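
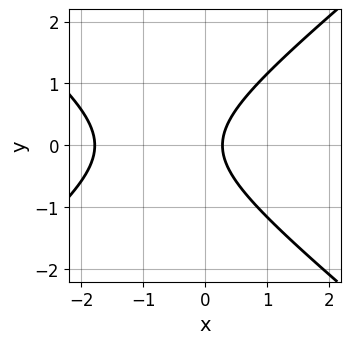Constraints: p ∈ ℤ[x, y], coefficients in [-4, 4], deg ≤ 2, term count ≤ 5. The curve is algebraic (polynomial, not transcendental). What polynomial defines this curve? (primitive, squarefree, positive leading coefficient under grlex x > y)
2*x^2 - 3*y^2 + 3*x - 1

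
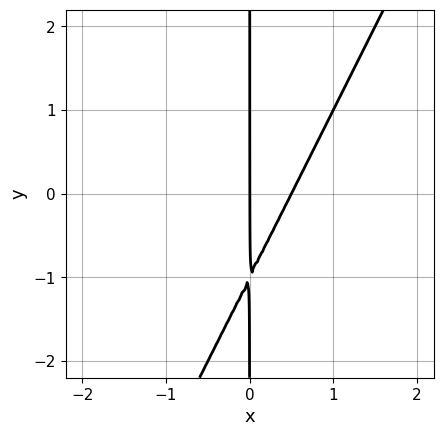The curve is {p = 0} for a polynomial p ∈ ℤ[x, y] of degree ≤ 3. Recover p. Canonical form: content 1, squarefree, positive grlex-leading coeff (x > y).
First, the degree is 2 — no degree-1 curve has this shape.
Next, reading off the gridlines: it meets the x-axis at x = 0 (among the integer gridlines); every point of the y-axis in the box is on the curve.
Finally, assembling these constraints gives the stated polynomial.

2*x^2 - x*y - x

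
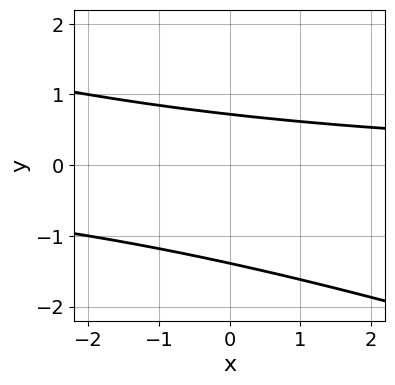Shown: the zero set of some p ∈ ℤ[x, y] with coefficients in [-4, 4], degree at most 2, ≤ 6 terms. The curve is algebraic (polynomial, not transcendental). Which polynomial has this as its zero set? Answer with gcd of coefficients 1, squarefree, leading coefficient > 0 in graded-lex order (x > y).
x*y + 3*y^2 + 2*y - 3

(a) The degree is 2 — a generic line meets the curve in up to 2 points.
(b) From the axis intercepts and sections: the curve avoids every integer x-axis point in the box.
(c) Together with the visible shape, these determine p as stated.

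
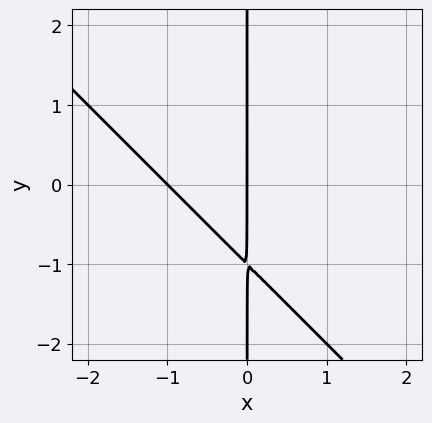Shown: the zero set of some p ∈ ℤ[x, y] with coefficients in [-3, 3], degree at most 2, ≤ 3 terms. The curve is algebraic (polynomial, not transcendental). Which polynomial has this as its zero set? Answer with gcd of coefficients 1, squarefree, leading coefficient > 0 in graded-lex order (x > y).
The degree is 2 — a generic line meets the curve in up to 2 points.
From the visible intercepts: every point of the y-axis in the box is on the curve; the x-axis gridline crossings are at x ∈ {-1, 0}.
Solving for integer coefficients yields p as stated.

x^2 + x*y + x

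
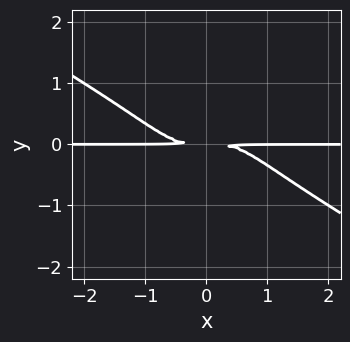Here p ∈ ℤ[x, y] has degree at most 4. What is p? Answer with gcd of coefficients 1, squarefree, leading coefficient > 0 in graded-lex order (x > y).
(a) Degree: the shape is more complex than any degree-3 curve, so deg p = 4.
(b) Checking where it meets the axes: every point of the x-axis in the box is on the curve.
(c) Matching integer coefficients to the picture gives p.

2*x^3*y + 2*x^2*y^2 - 2*x*y^3 + y^4 + 3*y^2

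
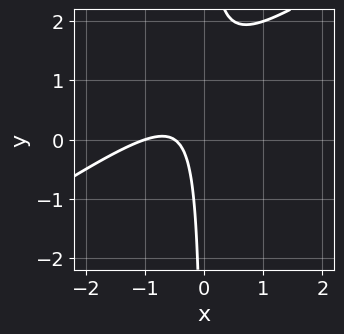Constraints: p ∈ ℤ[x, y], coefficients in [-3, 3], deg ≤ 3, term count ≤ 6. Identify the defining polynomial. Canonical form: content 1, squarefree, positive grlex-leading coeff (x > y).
2*x^2 - 3*x*y + 3*x + 1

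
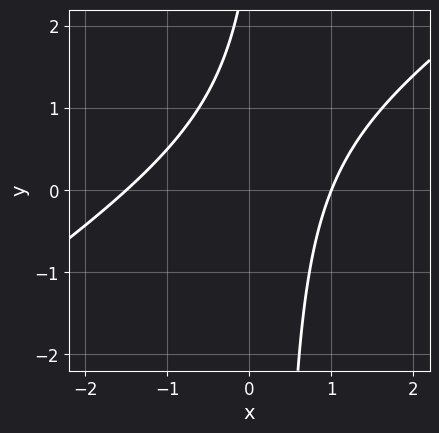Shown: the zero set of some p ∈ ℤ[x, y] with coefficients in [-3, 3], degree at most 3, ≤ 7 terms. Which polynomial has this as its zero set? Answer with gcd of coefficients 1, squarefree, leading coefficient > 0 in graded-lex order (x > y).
2*x^2 - 3*x*y + x + y - 3

Degree: a generic line meets the curve in up to 2 points, so deg p = 2.
Reading off the gridlines: it meets the x-axis at x = 1 (among the integer gridlines); it misses every integer gridline on the y-axis.
The integer polynomial consistent with all of this is the stated p.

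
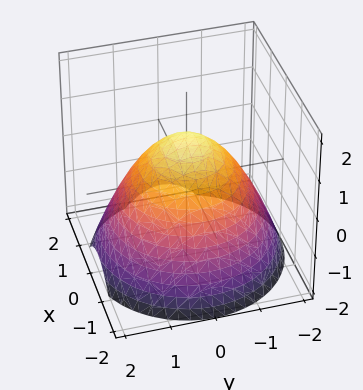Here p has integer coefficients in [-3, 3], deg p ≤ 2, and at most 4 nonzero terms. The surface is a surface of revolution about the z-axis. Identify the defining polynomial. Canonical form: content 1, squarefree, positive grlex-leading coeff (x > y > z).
First, the degree is 2 — a generic line meets the surface in up to 2 points.
Then, symmetries: the z-axis is an axis of rotation, so x and y enter only as x² + y².
Next, observable constraints: it crosses the z-axis at the gridline z = 1; a circular section at z = 0 has radius between 1 and 2.
Finally, putting this together gives p.

2*x^2 + 2*y^2 + 3*z - 3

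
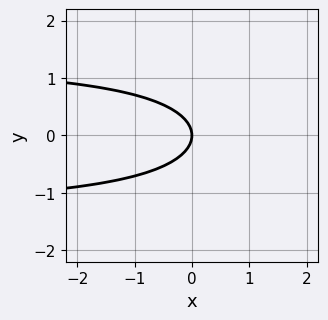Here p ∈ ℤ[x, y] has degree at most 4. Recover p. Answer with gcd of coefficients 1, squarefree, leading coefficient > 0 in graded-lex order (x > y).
x*y^2 - 3*y^2 - 2*x

1. deg p = 3. A generic line meets the curve in up to 3 points.
2. Symmetries: it's symmetric under y → −y, forcing even powers of y.
3. Against the integer gridlines: one y-axis crossing is at y = 0; it crosses the x-axis at the gridline x = 0.
4. These observations pin down the coefficients.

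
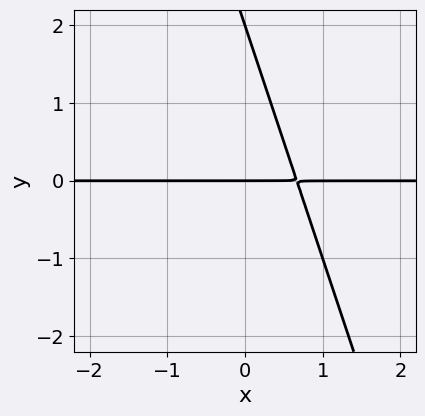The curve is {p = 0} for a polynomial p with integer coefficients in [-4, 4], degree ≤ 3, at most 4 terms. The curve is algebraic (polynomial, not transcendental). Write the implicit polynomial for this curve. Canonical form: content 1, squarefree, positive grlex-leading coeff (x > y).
3*x*y + y^2 - 2*y

First, deg p = 2. No degree-1 curve has this shape.
Next, reading off the gridlines: every point of the x-axis in the box is on the curve; among the integer gridlines, it crosses the y-axis at y ∈ {0, 2}.
Finally, the integer polynomial consistent with all of this is the stated p.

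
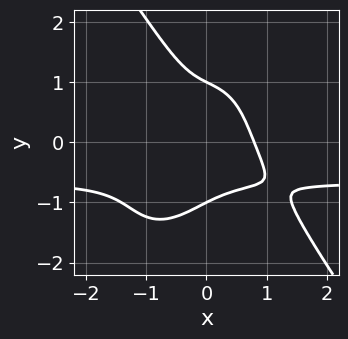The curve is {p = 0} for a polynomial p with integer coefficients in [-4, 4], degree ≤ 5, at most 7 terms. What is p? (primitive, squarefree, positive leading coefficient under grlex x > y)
3*x^3*y + y^4 + 2*x^3 + 2*x*y^2 - 1

1. deg p = 4.
2. Observable constraints: among the integer gridlines, it crosses the y-axis at y ∈ {-1, 1}.
3. Solving for integer coefficients yields p as stated.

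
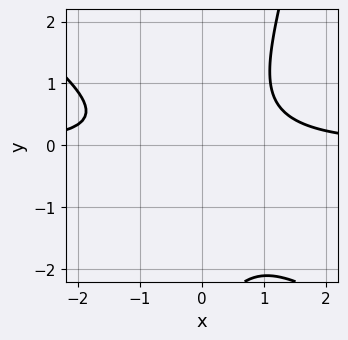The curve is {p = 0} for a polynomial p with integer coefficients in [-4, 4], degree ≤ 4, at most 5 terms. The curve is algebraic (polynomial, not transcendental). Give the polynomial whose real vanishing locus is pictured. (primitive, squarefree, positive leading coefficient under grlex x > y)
3*x^2*y + 3*x*y^2 - y^3 - 3*y^2 - 3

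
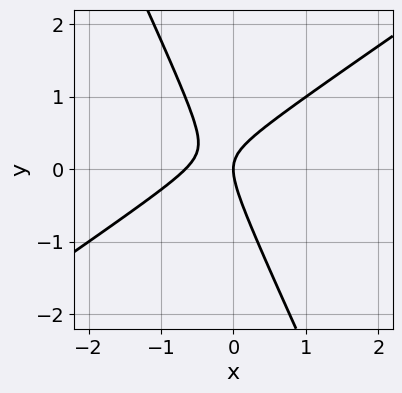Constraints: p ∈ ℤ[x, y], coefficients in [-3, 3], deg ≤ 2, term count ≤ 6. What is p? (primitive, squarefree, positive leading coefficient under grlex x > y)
deg p = 2. A generic line meets the curve in up to 2 points.
From the axis intercepts and sections: one x-axis crossing is at x = 0; it meets the y-axis at y = 0 (among the integer gridlines).
The integer polynomial consistent with all of this is the stated p.

3*x^2 - 3*x*y - 2*y^2 + 2*x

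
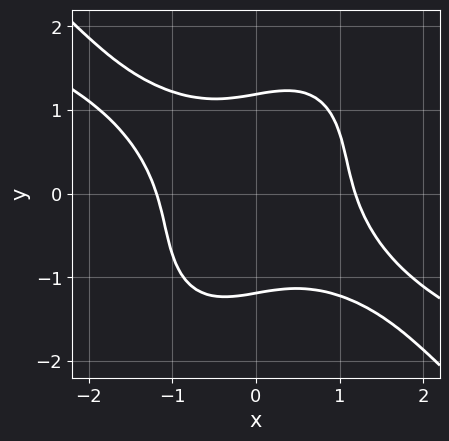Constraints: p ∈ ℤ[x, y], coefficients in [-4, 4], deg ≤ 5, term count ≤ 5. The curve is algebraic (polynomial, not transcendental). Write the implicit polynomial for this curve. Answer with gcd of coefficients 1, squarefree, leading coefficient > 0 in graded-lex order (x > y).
x^4 + 2*x^3*y + y^4 - x*y - 2

First, degree: a generic line meets the curve in up to 4 points, so deg p = 4.
Finally, solving for integer coefficients yields p as stated.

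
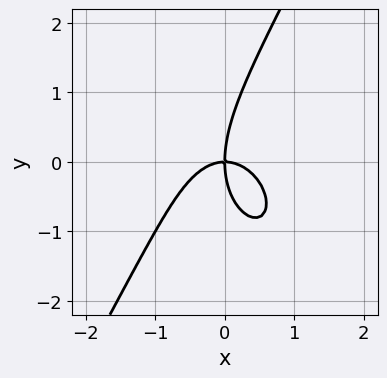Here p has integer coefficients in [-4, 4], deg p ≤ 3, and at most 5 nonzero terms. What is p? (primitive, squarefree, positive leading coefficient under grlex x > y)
3*x^3 + x*y^2 - y^3 + 3*x*y

1. The degree is 3 — no degree-2 curve has this shape.
2. Reading off the gridlines: one y-axis crossing is at y = 0; it crosses the x-axis at the gridline x = 0.
3. Solving for integer coefficients yields p as stated.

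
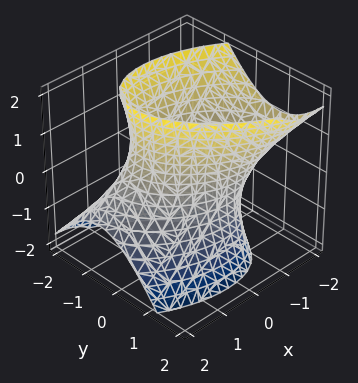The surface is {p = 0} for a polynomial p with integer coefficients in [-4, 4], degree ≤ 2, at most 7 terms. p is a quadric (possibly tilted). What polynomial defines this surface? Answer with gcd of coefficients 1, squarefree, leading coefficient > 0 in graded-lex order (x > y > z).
2*x^2 + 2*x*y + 2*x*z + 3*y^2 - z^2 - 3

(a) The degree is 2 — the shape is more complex than any degree-1 surface.
(b) From the visible intercepts: among the integer gridlines, it crosses the y-axis at y ∈ {-1, 1}; the surface avoids every integer z-axis point in the box.
(c) Assembling these constraints gives the stated polynomial.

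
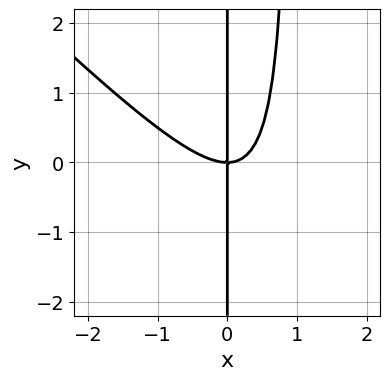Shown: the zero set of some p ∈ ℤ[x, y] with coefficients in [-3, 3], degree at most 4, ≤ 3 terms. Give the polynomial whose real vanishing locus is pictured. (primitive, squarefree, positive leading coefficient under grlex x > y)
x^3 + x^2*y - x*y

(a) deg p = 3. No degree-2 curve has this shape.
(b) Observable constraints: the visible y-axis segment lies entirely on the curve; one x-axis crossing is at x = 0.
(c) Together with the visible shape, these determine p as stated.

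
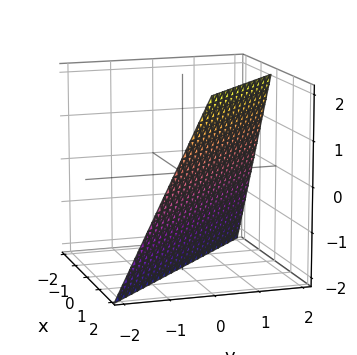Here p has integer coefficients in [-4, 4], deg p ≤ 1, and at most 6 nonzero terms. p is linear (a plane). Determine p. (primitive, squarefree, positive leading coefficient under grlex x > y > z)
2*x + 2*y - z - 2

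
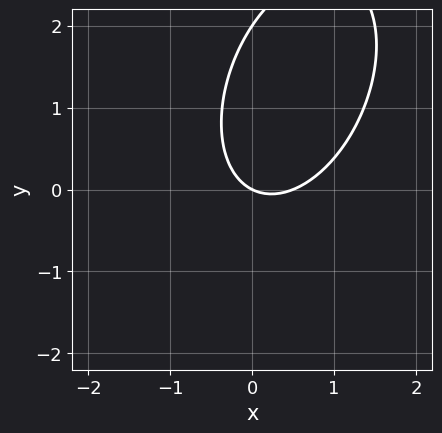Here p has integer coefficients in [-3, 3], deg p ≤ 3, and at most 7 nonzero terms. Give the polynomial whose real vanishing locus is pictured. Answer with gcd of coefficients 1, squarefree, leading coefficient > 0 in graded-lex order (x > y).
First, deg p = 2. No degree-1 curve has this shape.
Then, observable constraints: it meets the x-axis at x = 0 (among the integer gridlines); the y-axis gridline crossings are at y ∈ {0, 2}.
Finally, assembling these constraints gives the stated polynomial.

2*x^2 - x*y + y^2 - x - 2*y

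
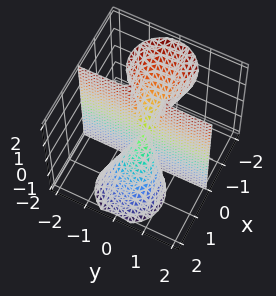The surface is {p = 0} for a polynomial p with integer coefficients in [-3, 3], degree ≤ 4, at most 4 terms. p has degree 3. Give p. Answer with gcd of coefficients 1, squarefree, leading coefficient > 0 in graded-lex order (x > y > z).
x^3 + x^2*z + x*y^2

1. The degree is 3 — no degree-2 surface has this shape.
2. From the visible intercepts: every point of the y-axis in the box is on the surface; every point of the z-axis in the box is on the surface; one x-axis crossing is at x = 0.
3. Putting this together gives p.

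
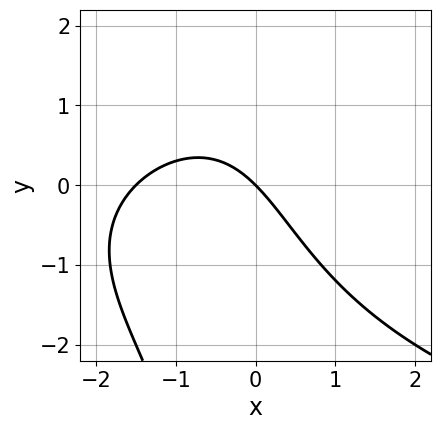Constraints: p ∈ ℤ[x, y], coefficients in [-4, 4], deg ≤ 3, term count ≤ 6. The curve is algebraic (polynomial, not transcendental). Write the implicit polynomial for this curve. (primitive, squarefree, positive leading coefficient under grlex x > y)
(a) The degree is 3 — the shape is more complex than any degree-2 curve.
(b) Reading off the gridlines: it crosses the x-axis at the gridline x = 0; it crosses the y-axis at the gridline y = 0.
(c) Solving for integer coefficients yields p as stated.

x*y^2 - 2*x^2 - 3*x - 3*y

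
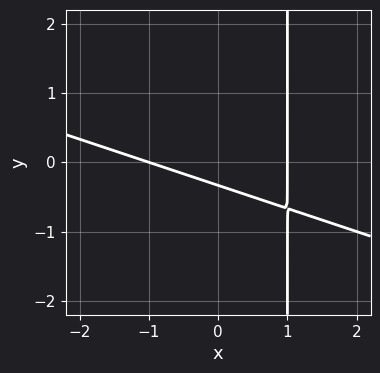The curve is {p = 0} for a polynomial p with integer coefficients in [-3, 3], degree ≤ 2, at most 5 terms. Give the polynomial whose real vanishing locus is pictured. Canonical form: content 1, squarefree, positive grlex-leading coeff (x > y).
(a) Degree: the shape is more complex than any degree-1 curve, so deg p = 2.
(b) From the axis intercepts and sections: among the integer gridlines, it crosses the x-axis at x ∈ {-1, 1}.
(c) Matching integer coefficients to the picture gives p.

x^2 + 3*x*y - 3*y - 1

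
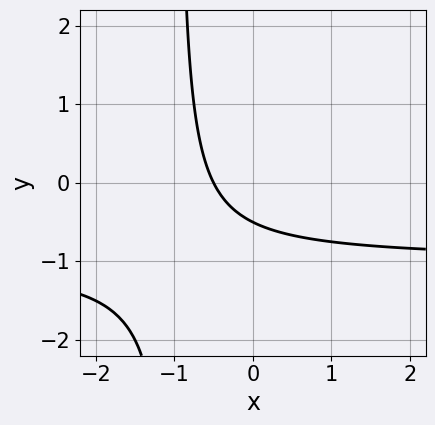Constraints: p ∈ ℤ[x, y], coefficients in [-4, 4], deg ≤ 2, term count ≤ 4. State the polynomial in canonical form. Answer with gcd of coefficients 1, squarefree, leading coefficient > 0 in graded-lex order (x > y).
2*x*y + 2*x + 2*y + 1

First, the degree is 2 — no degree-1 curve has this shape.
Finally, putting this together gives p.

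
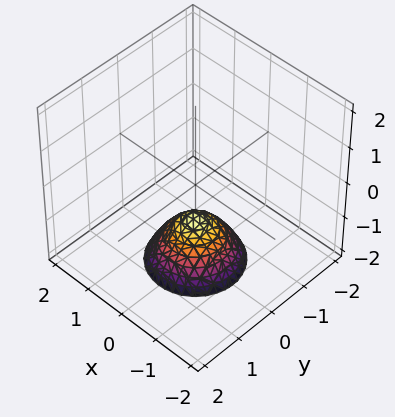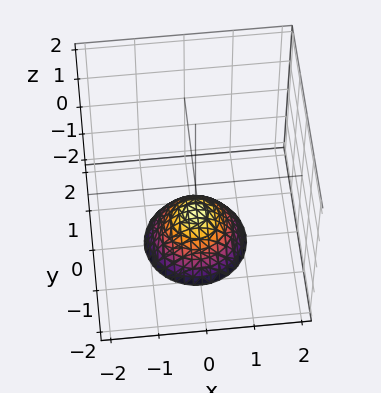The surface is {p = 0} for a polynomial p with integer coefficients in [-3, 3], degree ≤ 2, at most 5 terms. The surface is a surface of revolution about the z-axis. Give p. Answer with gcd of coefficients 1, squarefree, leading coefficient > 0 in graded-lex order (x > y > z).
x^2 + y^2 + z + 1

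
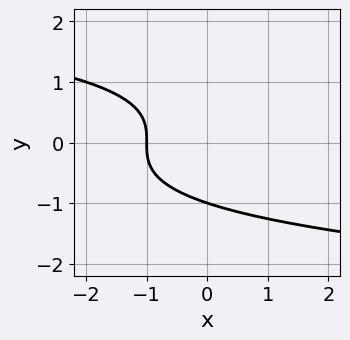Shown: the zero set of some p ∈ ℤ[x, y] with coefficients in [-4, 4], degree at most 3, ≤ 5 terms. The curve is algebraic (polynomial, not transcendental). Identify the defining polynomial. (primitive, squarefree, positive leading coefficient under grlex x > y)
1. Degree: the shape is more complex than any degree-2 curve, so deg p = 3.
2. Observable constraints: it meets the x-axis at x = -1 (among the integer gridlines); it meets the y-axis at y = -1 (among the integer gridlines).
3. Matching integer coefficients to the picture gives p.

y^3 + x + 1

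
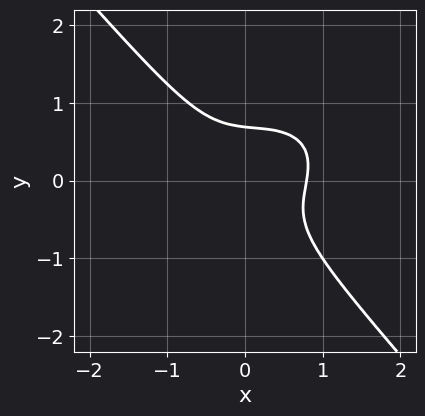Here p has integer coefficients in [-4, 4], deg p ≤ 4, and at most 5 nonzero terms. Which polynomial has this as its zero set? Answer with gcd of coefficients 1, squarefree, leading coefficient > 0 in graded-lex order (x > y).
2*x^3 - x^2*y + x*y^2 + 3*y^3 - 1

(a) Degree: the shape is more complex than any degree-2 curve, so deg p = 3.
(b) Solving for integer coefficients yields p as stated.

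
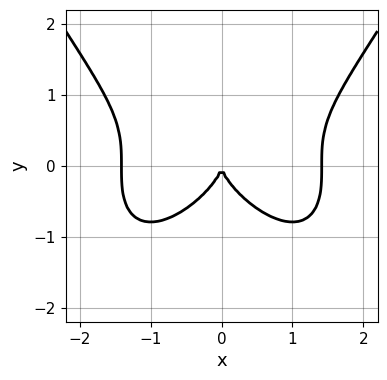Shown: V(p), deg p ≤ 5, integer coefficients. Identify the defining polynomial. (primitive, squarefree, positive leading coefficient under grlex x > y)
The degree is 4 — no degree-3 curve has this shape.
Symmetries: the x ↦ −x reflection is a symmetry, so x appears only in even powers.
From the axis intercepts and sections: it crosses the x-axis at the gridline x = 0; one y-axis crossing is at y = 0.
These observations pin down the coefficients.

x^4 - 2*y^3 - 2*x^2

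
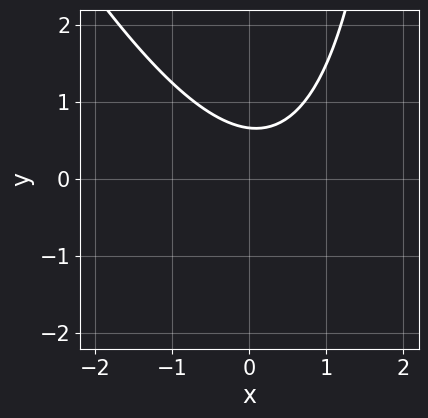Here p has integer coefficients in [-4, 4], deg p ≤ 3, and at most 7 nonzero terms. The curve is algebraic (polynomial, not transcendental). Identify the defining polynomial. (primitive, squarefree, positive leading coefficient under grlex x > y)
1. Degree: no degree-1 curve has this shape, so deg p = 2.
2. Checking where it meets the axes: the curve avoids every integer x-axis point in the box.
3. These observations pin down the coefficients.

2*x^2 + x*y - x - 3*y + 2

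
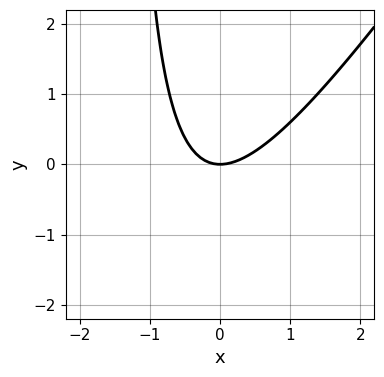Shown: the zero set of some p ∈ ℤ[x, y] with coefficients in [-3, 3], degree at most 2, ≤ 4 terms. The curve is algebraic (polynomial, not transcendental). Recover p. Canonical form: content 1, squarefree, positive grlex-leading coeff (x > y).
3*x^2 - 2*x*y - 3*y

1. Degree: a generic line meets the curve in up to 2 points, so deg p = 2.
2. From the visible intercepts: it crosses the x-axis at the gridline x = 0; one y-axis crossing is at y = 0.
3. Putting this together gives p.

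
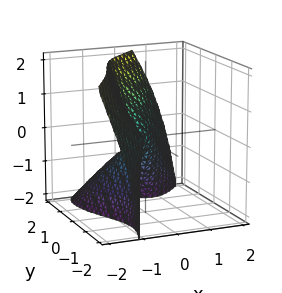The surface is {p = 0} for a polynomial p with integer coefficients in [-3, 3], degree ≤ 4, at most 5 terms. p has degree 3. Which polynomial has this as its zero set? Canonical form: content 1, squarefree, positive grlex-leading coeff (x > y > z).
3*x^3 + 2*x*y*z - y^3 + z^2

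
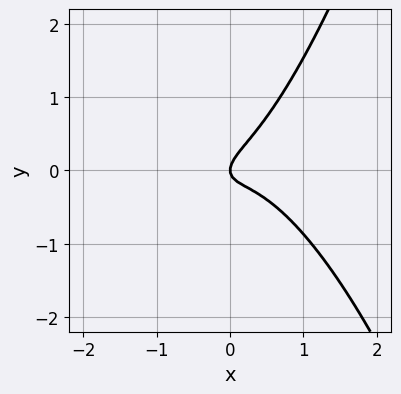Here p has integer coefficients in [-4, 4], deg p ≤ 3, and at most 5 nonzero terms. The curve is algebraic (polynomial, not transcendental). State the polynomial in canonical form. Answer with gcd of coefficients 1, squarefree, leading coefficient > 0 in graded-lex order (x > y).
deg p = 3.
Against the integer gridlines: it crosses the y-axis at the gridline y = 0; one x-axis crossing is at x = 0.
Matching integer coefficients to the picture gives p.

3*x^3 + 2*x*y - 3*y^2 + x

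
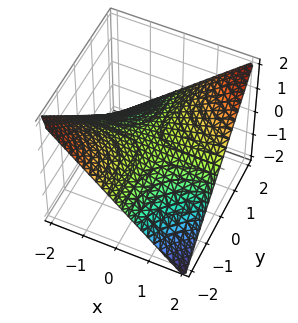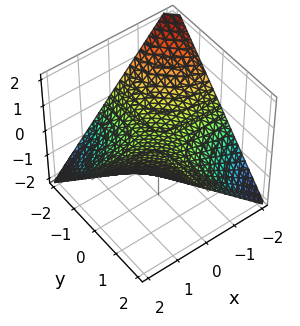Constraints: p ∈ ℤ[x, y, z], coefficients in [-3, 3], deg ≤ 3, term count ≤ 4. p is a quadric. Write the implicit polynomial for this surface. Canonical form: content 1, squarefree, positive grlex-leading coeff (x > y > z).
deg p = 2.
Reading off the gridlines: it crosses the z-axis at the gridline z = 0; the visible x-axis segment lies entirely on the surface; the visible y-axis segment lies entirely on the surface.
These observations pin down the coefficients.

x*y - 2*z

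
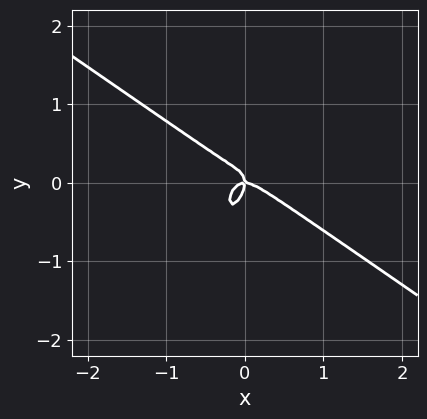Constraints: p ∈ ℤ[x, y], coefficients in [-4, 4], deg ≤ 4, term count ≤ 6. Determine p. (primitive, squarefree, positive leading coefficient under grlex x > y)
3*x^3 + 2*x^2*y - 2*x*y^2 + 2*y^3 + x*y

1. deg p = 3.
2. From the visible intercepts: one x-axis crossing is at x = 0; it meets the y-axis at y = 0 (among the integer gridlines).
3. Matching integer coefficients to the picture gives p.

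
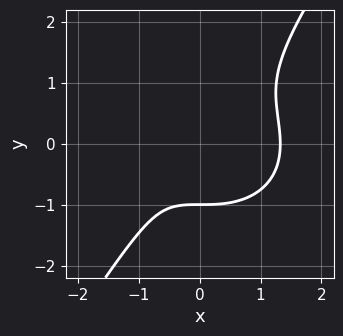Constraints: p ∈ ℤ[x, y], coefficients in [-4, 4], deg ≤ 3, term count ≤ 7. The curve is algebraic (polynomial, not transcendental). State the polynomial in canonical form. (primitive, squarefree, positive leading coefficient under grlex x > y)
First, deg p = 3. No degree-2 curve has this shape.
Then, reading off the gridlines: it crosses the y-axis at the gridline y = -1.
Finally, assembling these constraints gives the stated polynomial.

x^3 + x*y^2 - y^3 - x - 1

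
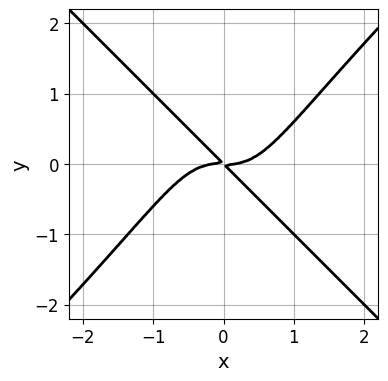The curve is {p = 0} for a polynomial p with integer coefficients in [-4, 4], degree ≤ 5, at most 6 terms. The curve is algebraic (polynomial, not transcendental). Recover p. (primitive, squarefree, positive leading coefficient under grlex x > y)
First, deg p = 4. The shape is more complex than any degree-3 curve.
Then, reading off the gridlines: it crosses the y-axis at the gridline y = 0; it crosses the x-axis at the gridline x = 0.
Finally, these observations pin down the coefficients.

3*x^4 - 3*x^2*y^2 - 2*x*y - 2*y^2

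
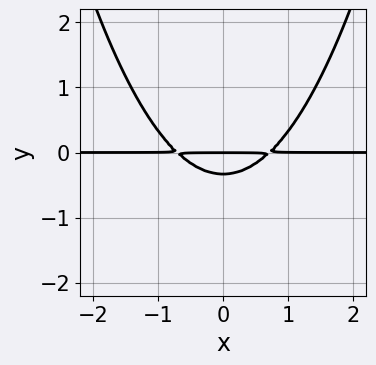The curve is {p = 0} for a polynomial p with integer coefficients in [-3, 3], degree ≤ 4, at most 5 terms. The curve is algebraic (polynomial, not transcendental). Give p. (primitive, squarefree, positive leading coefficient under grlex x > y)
Degree: no degree-2 curve has this shape, so deg p = 3.
Symmetries: mirror symmetry x ↦ −x ⇒ only even powers of x.
Observable constraints: it crosses the y-axis at the gridline y = 0; the visible x-axis segment lies entirely on the curve.
The integer polynomial consistent with all of this is the stated p.

2*x^2*y - 3*y^2 - y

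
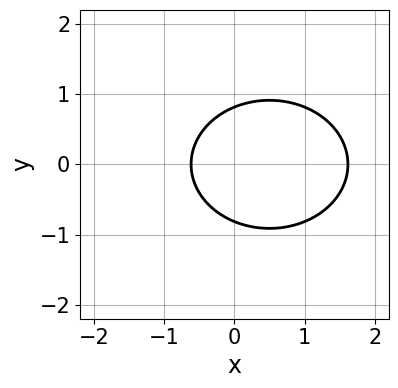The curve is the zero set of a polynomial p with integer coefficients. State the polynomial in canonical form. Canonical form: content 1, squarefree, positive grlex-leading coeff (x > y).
2*x^2 + 3*y^2 - 2*x - 2

deg p = 2.
Symmetries: it's symmetric under y → −y, forcing even powers of y.
Assembling these constraints gives the stated polynomial.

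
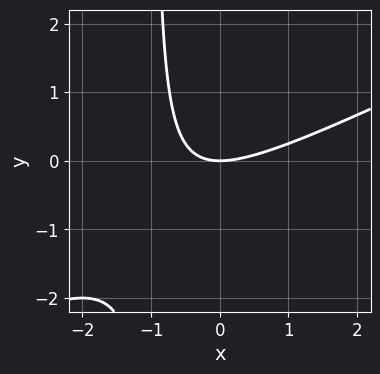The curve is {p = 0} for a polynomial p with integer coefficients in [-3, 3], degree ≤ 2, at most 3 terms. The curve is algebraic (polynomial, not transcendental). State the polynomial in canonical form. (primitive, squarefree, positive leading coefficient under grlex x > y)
First, deg p = 2.
Next, from the visible intercepts: one x-axis crossing is at x = 0; it meets the y-axis at y = 0 (among the integer gridlines).
Finally, solving for integer coefficients yields p as stated.

x^2 - 2*x*y - 2*y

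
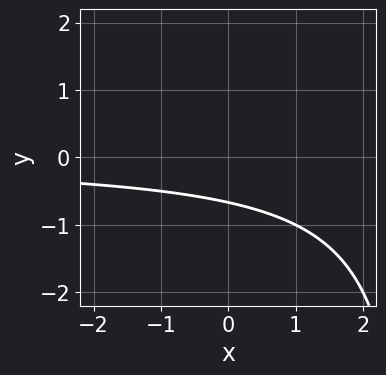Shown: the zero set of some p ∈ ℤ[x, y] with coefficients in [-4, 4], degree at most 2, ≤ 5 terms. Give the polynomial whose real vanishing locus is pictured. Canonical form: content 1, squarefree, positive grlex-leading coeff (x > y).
First, degree: a generic line meets the curve in up to 2 points, so deg p = 2.
Then, reading off the gridlines: it misses every integer gridline on the x-axis.
Finally, putting this together gives p.

x*y - 3*y - 2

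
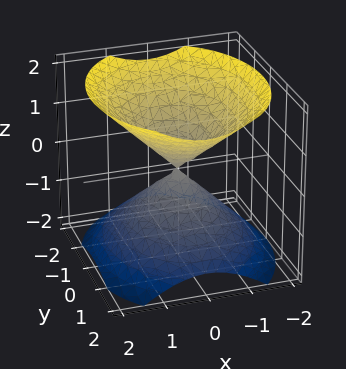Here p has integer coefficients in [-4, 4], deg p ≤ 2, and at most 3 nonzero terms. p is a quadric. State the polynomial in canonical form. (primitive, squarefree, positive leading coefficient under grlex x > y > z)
3*x^2 + 2*y^2 - 3*z^2

(a) I count 2 distinct pieces. They look like related sheets of one shape, so recover p as a whole.
(b) deg p = 2. Two nappes meeting at a single point; a quadric.
(c) Symmetries: it's symmetric under x → −x, forcing even powers of x; the z ↦ −z reflection is a symmetry, so z appears only in even powers; the y ↦ −y reflection is a symmetry, so y appears only in even powers.
(d) Reading off the gridlines: it meets the y-axis at y = 0 (among the integer gridlines); it meets the x-axis at x = 0 (among the integer gridlines); one z-axis crossing is at z = 0.
(e) Assembling these constraints gives the stated polynomial.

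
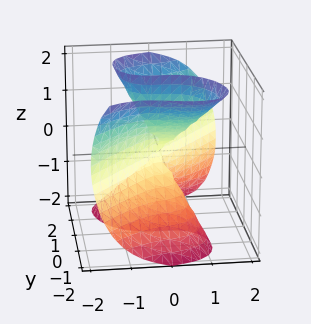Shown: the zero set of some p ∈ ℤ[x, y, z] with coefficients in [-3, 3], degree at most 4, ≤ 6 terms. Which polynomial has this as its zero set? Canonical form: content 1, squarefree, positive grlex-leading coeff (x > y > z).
(a) Degree: a generic line meets the surface in up to 3 points, so deg p = 3.
(b) Reading off the gridlines: one x-axis crossing is at x = 0; every point of the z-axis in the box is on the surface; it crosses the y-axis at the gridline y = 0.
(c) Matching integer coefficients to the picture gives p.

3*x^3 + x*y*z - 2*y^3 + 2*y*z^2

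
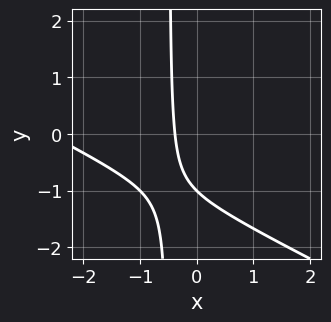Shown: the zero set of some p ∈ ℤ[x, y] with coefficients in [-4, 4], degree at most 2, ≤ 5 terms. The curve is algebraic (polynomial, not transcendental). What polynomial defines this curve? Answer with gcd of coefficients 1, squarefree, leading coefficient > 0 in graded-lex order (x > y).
x^2 + 2*x*y + 3*x + y + 1

First, degree: no degree-1 curve has this shape, so deg p = 2.
Next, against the integer gridlines: it meets the y-axis at y = -1 (among the integer gridlines).
Finally, these observations pin down the coefficients.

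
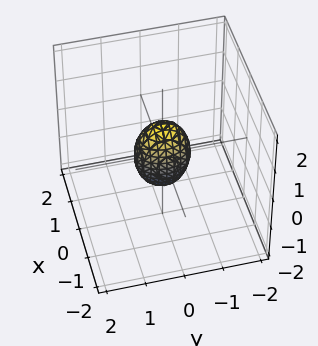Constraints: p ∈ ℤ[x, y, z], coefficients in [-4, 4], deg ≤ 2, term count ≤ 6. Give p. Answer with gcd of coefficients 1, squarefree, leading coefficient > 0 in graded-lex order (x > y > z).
(a) deg p = 2. A closed, bounded, convex surface; a quadric.
(b) Symmetries: the z ↦ −z reflection is a symmetry, so z appears only in even powers; the x ↦ −x reflection is a symmetry, so x appears only in even powers; the y ↦ −y reflection is a symmetry, so y appears only in even powers.
(c) From the axis intercepts and sections: among the integer gridlines, it crosses the z-axis at z ∈ {-1, 1}.
(d) These observations pin down the coefficients.

3*x^2 + 2*y^2 + z^2 - 1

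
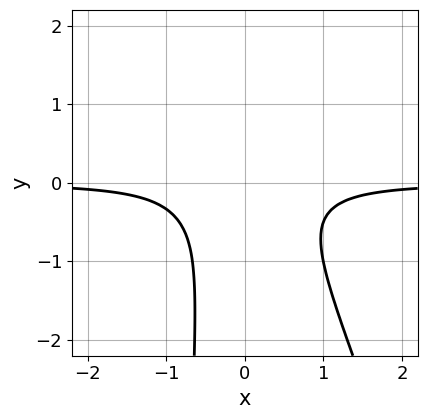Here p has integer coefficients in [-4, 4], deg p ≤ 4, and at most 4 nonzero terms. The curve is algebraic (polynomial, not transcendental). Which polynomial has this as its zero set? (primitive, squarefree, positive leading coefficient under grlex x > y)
3*x^2*y + x*y^2 + y^2 + 1

Degree: a generic line meets the curve in up to 3 points, so deg p = 3.
Observable constraints: it misses every integer gridline on the y-axis; the curve avoids every integer x-axis point in the box.
Putting this together gives p.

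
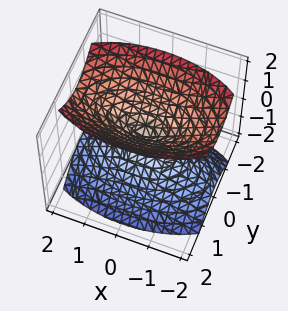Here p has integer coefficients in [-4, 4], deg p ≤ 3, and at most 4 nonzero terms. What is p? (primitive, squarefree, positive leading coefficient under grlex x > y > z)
1. I count 2 distinct pieces.
2. Degree: two nappes meeting at a single point; a quadric, so deg p = 2.
3. Symmetries: mirror symmetry y ↦ −y ⇒ only even powers of y; it's symmetric under x → −x, forcing even powers of x; the z ↦ −z reflection is a symmetry, so z appears only in even powers.
4. From the visible intercepts: one z-axis crossing is at z = 0; it crosses the x-axis at the gridline x = 0; it meets the y-axis at y = 0 (among the integer gridlines).
5. The integer polynomial consistent with all of this is the stated p.

x^2 + 3*y^2 - 2*z^2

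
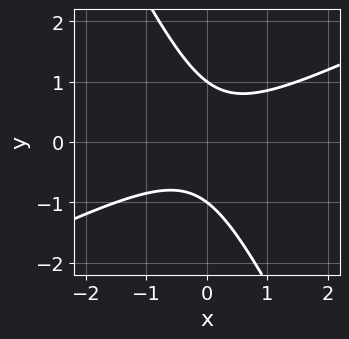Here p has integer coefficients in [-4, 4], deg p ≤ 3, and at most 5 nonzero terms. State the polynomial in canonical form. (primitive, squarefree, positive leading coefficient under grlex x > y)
2*x^2 - 3*x*y - 2*y^2 + 2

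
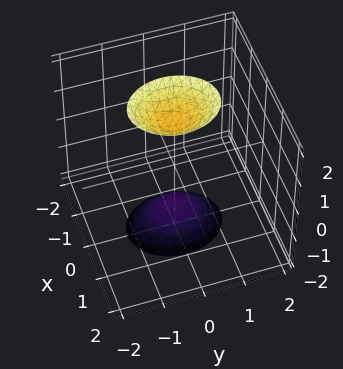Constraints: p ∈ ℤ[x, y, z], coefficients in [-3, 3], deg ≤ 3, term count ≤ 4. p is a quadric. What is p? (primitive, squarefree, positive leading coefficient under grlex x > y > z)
3*x^2 + 2*y^2 - z^2 + 2

First, the picture has 2 separate pieces. They look like related sheets of one shape, so recover p as a whole.
Then, degree: two sheets facing apart; a quadric, so deg p = 2.
Then, symmetries: the z ↦ −z reflection is a symmetry, so z appears only in even powers; mirror symmetry y ↦ −y ⇒ only even powers of y; mirror symmetry x ↦ −x ⇒ only even powers of x.
Next, reading off the gridlines: it misses every integer gridline on the y-axis; the surface avoids every integer x-axis point in the box.
Finally, solving for integer coefficients yields p as stated.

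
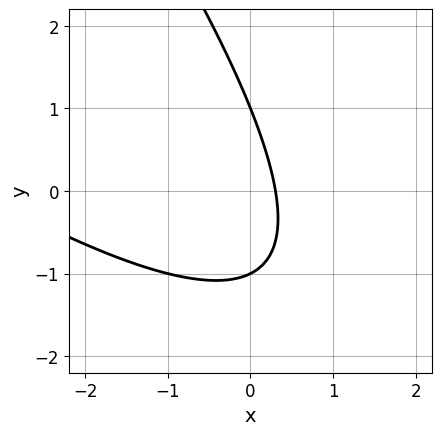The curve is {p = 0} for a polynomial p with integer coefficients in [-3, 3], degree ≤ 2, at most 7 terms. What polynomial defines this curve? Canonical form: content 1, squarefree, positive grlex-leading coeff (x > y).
x^2 + 2*x*y + y^2 + 3*x - 1

1. The degree is 2 — no degree-1 curve has this shape.
2. From the visible intercepts: among the integer gridlines, it crosses the y-axis at y ∈ {-1, 1}.
3. Putting this together gives p.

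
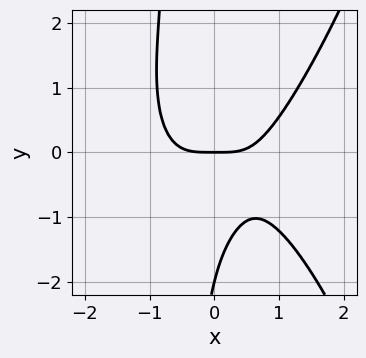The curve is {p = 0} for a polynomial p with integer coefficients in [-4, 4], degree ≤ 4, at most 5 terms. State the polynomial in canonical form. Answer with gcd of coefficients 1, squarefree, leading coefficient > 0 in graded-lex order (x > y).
2*x^4 - 2*x*y^2 - y^2 - 2*y

Degree: the shape is more complex than any degree-3 curve, so deg p = 4.
Against the integer gridlines: one x-axis crossing is at x = 0; among the integer gridlines, it crosses the y-axis at y ∈ {-2, 0}.
Solving for integer coefficients yields p as stated.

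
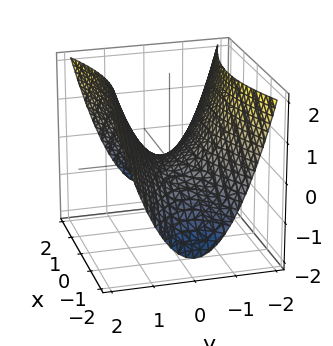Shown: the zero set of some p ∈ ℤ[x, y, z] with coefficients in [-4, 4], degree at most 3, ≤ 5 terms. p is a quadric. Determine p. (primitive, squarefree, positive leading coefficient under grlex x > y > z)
(a) The degree is 2 — a hyperbolic paraboloid; a quadric.
(b) Symmetries: mirror symmetry x ↦ −x ⇒ only even powers of x; mirror symmetry y ↦ −y ⇒ only even powers of y.
(c) Checking where it meets the axes: it crosses the x-axis at the gridline x = 0; it crosses the y-axis at the gridline y = 0; one z-axis crossing is at z = 0.
(d) Putting this together gives p.

x^2 - 3*y^2 + 3*z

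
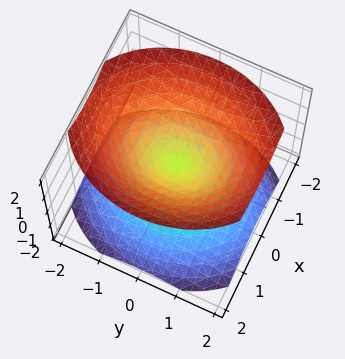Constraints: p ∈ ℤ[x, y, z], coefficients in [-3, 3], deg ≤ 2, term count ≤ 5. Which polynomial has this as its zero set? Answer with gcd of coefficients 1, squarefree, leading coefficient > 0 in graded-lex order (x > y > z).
First, I count 2 distinct pieces. They look like related sheets of one shape, so recover p as a whole.
Next, the degree is 2 — two nappes meeting at a single point; a quadric.
Next, symmetries: it's symmetric under z → −z, forcing even powers of z; it's symmetric under x → −x, forcing even powers of x; it's symmetric under y → −y, forcing even powers of y.
Then, from the axis intercepts and sections: it crosses the z-axis at the gridline z = 0; it meets the y-axis at y = 0 (among the integer gridlines).
Finally, the integer polynomial consistent with all of this is the stated p.

3*x^2 + 2*y^2 - 3*z^2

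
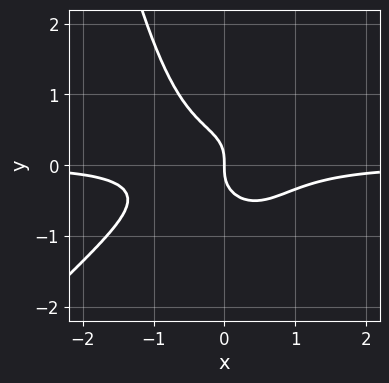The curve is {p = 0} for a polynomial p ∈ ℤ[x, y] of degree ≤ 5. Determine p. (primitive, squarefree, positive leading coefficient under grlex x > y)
2*x^3*y - 2*x^2*y^2 + 2*y^3 + x

The degree is 4 — a generic line meets the curve in up to 4 points.
Observable constraints: it meets the y-axis at y = 0 (among the integer gridlines); it crosses the x-axis at the gridline x = 0.
These observations pin down the coefficients.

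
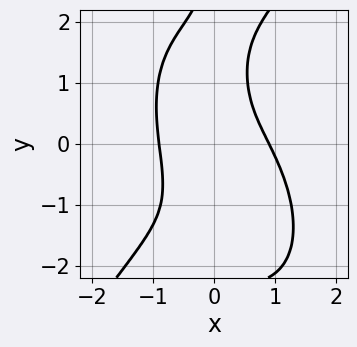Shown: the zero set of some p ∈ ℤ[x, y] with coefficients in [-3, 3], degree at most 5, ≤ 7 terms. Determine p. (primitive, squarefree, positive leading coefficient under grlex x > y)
(a) The degree is 4 — no degree-3 curve has this shape.
(b) Reading off the gridlines: it misses every integer gridline on the y-axis.
(c) Assembling these constraints gives the stated polynomial.

3*x^4 - x*y^3 + 2*x^2*y + 3*x*y - 2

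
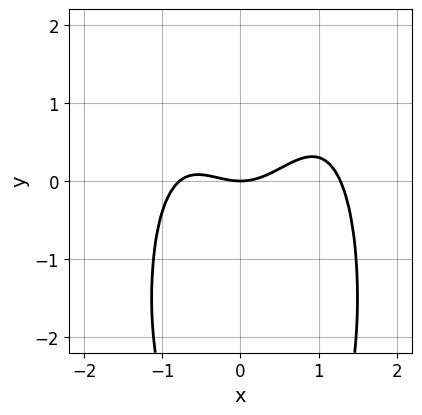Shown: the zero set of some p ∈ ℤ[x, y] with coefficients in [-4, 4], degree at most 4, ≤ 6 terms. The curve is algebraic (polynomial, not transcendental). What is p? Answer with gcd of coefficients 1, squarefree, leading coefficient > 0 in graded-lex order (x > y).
2*x^4 - x^3 - 2*x^2 + y^2 + 3*y

1. deg p = 4.
2. Against the integer gridlines: it meets the y-axis at y = 0 (among the integer gridlines); it crosses the x-axis at the gridline x = 0.
3. Assembling these constraints gives the stated polynomial.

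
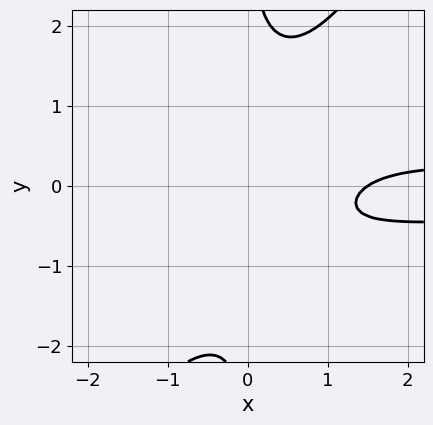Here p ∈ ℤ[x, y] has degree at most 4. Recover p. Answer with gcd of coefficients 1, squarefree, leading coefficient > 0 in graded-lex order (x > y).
3*x^2*y^2 - 2*x*y^3 + 2*x*y - 2*x + 3

1. The degree is 4 — the shape is more complex than any degree-3 curve.
2. From the axis intercepts and sections: it misses every integer gridline on the y-axis.
3. These observations pin down the coefficients.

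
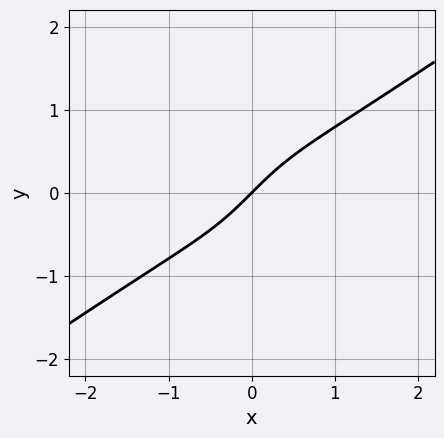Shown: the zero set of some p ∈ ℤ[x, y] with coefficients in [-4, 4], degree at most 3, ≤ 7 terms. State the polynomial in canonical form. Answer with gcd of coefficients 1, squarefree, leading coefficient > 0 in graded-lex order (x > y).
3*x^3 - 3*x^2*y - 2*x*y^2 + 3*x - 3*y

(a) deg p = 3. The shape is more complex than any degree-2 curve.
(b) Reading off the gridlines: it meets the x-axis at x = 0 (among the integer gridlines); it crosses the y-axis at the gridline y = 0.
(c) Putting this together gives p.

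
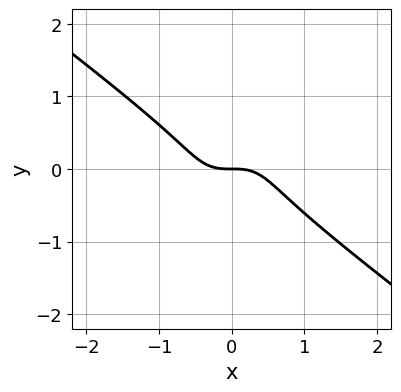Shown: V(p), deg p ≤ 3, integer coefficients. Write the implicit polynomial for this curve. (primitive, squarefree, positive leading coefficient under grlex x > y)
(a) deg p = 3. No degree-2 curve has this shape.
(b) Reading off the gridlines: it meets the y-axis at y = 0 (among the integer gridlines); it crosses the x-axis at the gridline x = 0.
(c) Matching integer coefficients to the picture gives p.

3*x^3 - 3*x*y^2 + 3*y^3 + 2*y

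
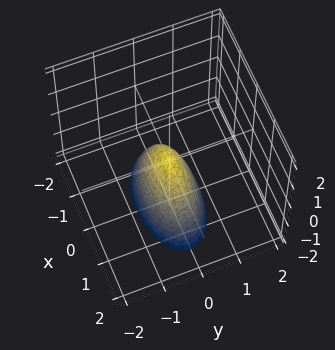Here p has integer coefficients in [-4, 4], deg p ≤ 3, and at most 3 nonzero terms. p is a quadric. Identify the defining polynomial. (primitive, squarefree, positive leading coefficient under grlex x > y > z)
First, the degree is 2 — a paraboloid; a quadric.
Next, symmetries: mirror symmetry x ↦ −x ⇒ only even powers of x; it's symmetric under y → −y, forcing even powers of y.
Then, reading off the gridlines: it crosses the y-axis at the gridline y = 0; it meets the z-axis at z = 0 (among the integer gridlines); it crosses the x-axis at the gridline x = 0.
Finally, together with the visible shape, these determine p as stated.

x^2 + 3*y^2 + z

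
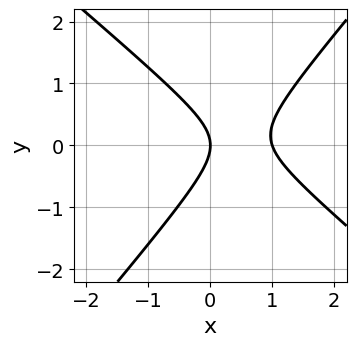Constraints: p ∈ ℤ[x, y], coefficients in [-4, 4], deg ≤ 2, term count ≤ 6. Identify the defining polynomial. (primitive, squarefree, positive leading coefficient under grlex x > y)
3*x^2 + x*y - 3*y^2 - 3*x

First, degree: the shape is more complex than any degree-1 curve, so deg p = 2.
Then, from the visible intercepts: it meets the y-axis at y = 0 (among the integer gridlines); among the integer gridlines, it crosses the x-axis at x ∈ {0, 1}.
Finally, putting this together gives p.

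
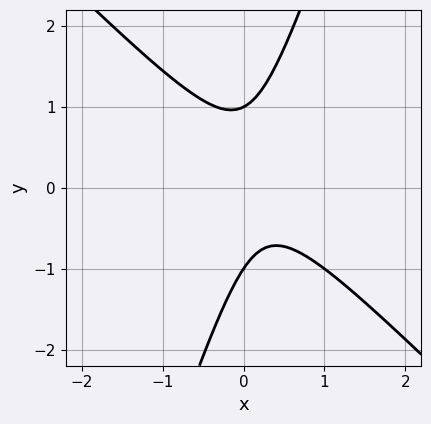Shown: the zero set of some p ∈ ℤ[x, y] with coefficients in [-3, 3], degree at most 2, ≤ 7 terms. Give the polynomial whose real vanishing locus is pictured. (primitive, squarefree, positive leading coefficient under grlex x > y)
3*x^2 + 2*x*y - y^2 - x + 1

First, the degree is 2 — the shape is more complex than any degree-1 curve.
Then, checking where it meets the axes: the curve avoids every integer x-axis point in the box; the y-axis gridline crossings are at y ∈ {-1, 1}.
Finally, the integer polynomial consistent with all of this is the stated p.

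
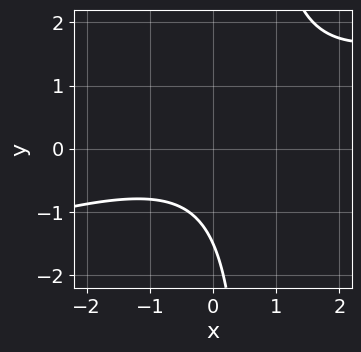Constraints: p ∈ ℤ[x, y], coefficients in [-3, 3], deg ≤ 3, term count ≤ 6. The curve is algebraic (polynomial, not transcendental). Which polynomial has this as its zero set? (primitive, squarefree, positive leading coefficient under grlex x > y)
x^2 - 3*x*y + 2*y + 3

Degree: a generic line meets the curve in up to 2 points, so deg p = 2.
From the visible intercepts: no x-intercept at any integer in the box.
Putting this together gives p.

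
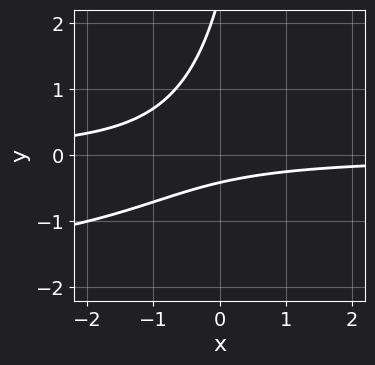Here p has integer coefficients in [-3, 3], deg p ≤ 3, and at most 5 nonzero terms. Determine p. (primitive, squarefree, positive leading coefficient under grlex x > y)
x*y^2 + 2*x*y - y^2 + 2*y + 1

(a) The degree is 3 — no degree-2 curve has this shape.
(b) From the visible intercepts: no x-intercept at any integer in the box.
(c) The integer polynomial consistent with all of this is the stated p.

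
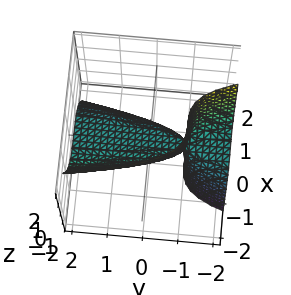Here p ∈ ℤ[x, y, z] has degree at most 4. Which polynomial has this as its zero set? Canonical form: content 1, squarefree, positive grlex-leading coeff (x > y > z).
3*x^3 + 2*y*z + 2*z

Degree: the shape is more complex than any degree-2 surface, so deg p = 3.
From the axis intercepts and sections: it crosses the z-axis at the gridline z = 0; every point of the y-axis in the box is on the surface; one x-axis crossing is at x = 0.
The integer polynomial consistent with all of this is the stated p.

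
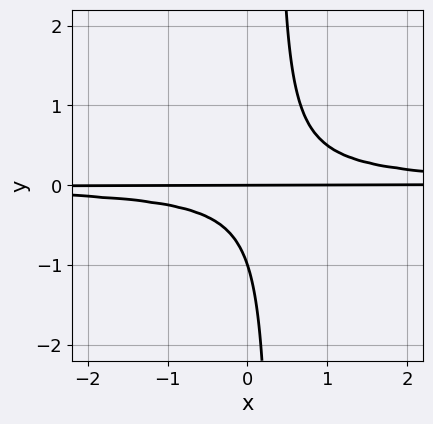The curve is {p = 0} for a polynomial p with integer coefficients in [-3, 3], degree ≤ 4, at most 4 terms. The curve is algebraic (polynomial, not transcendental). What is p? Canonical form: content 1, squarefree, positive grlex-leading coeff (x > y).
First, the degree is 3 — a generic line meets the curve in up to 3 points.
Then, from the visible intercepts: the visible x-axis segment lies entirely on the curve; the y-axis gridline crossings are at y ∈ {-1, 0}.
Finally, matching integer coefficients to the picture gives p.

3*x*y^2 - y^2 - y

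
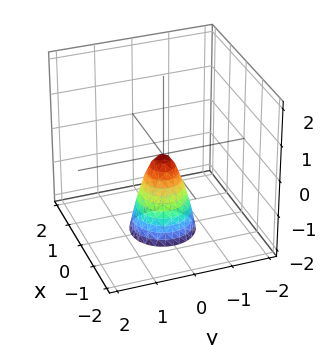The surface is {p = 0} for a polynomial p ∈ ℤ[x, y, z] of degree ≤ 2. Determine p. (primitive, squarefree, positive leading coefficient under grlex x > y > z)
1. Degree: a single bowl opening along one axis; a quadric, so deg p = 2.
2. By symmetry, the surface is invariant under rotation about z: p = q(x² + y², z).
3. From the visible intercepts: it crosses the x-axis at the gridline x = 0; it crosses the z-axis at the gridline z = 0; a circular section at z = -1 has radius between 0 and 1.
4. Solving for integer coefficients yields p as stated.

3*x^2 + 3*y^2 + z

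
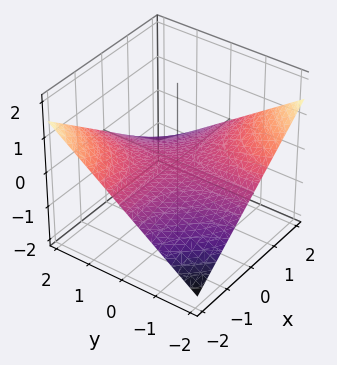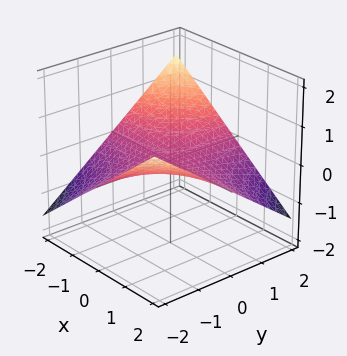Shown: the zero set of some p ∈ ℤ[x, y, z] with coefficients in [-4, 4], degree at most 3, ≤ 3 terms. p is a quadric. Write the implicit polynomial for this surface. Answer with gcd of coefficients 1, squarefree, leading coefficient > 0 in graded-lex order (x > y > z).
1. deg p = 2. A hyperbolic paraboloid; a quadric.
2. Checking where it meets the axes: the visible y-axis segment lies entirely on the surface; one z-axis crossing is at z = 0; the visible x-axis segment lies entirely on the surface.
3. The integer polynomial consistent with all of this is the stated p.

x*y + 3*z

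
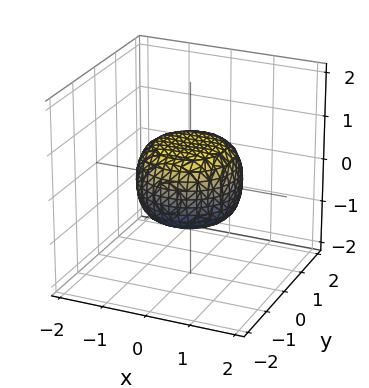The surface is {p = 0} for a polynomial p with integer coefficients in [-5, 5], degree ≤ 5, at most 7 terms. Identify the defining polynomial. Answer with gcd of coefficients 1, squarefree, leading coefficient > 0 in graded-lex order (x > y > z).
2*x^4 + 4*x^2*y^2 + 2*y^4 - x^2 - y^2 + 3*z^2 - 2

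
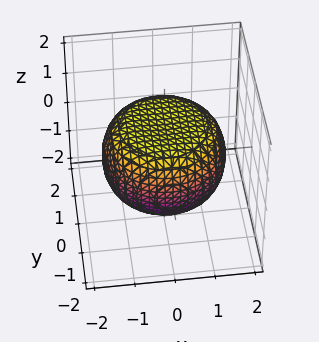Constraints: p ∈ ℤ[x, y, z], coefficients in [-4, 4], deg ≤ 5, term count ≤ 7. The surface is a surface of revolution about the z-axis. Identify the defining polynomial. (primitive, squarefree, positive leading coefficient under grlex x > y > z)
x^4 + 2*x^2*y^2 + y^4 - x^2 - y^2 + 3*z^2 - 3

First, the degree is 4 — a generic line meets the surface in up to 4 points.
Next, symmetries: rotational symmetry about the z-axis ⇒ p depends on x, y only through x² + y².
Next, against the integer gridlines: a circular section at z = -1 has radius exactly 1; the z-axis gridline crossings are at z ∈ {-1, 1}.
Finally, assembling these constraints gives the stated polynomial.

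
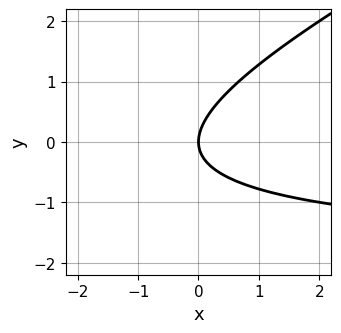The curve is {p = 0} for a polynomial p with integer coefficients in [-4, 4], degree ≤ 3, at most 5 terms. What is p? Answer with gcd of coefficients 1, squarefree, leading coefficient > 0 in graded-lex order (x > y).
x*y - 2*y^2 + 2*x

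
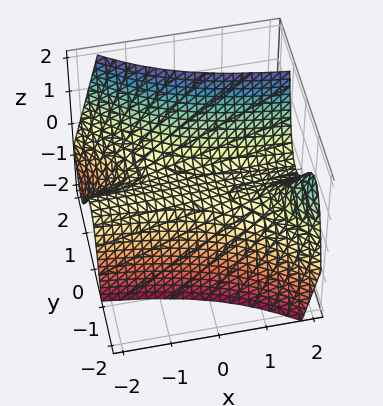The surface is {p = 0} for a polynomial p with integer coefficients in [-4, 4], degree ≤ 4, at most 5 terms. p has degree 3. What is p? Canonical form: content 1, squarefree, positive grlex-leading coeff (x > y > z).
x*y^2 + y^3 - z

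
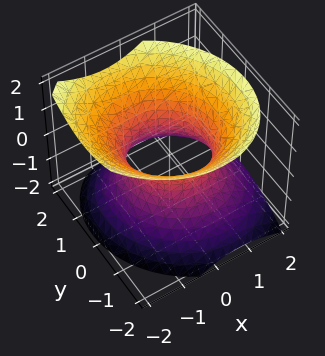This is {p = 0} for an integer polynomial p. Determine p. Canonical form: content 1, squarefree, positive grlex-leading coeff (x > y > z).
3*x^2 + x*y + x*z + 3*y^2 - 3*z^2 - 3

Degree: a generic line meets the surface in up to 2 points, so deg p = 2.
Reading off the gridlines: it misses every integer gridline on the z-axis; among the integer gridlines, it crosses the y-axis at y ∈ {-1, 1}; the x-axis gridline crossings are at x ∈ {-1, 1}.
Assembling these constraints gives the stated polynomial.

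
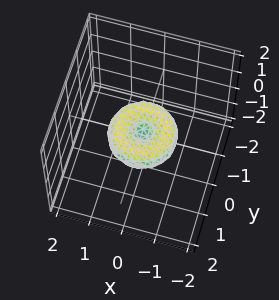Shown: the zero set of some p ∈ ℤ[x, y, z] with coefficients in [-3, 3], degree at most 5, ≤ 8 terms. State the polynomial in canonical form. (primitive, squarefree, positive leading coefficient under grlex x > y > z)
First, deg p = 4. No degree-3 surface has this shape.
Then, symmetry: the z-axis is an axis of rotation, so x and y enter only as x² + y².
Next, checking where it meets the axes: a circular section at z = 0 has radius exactly 1; among the integer gridlines, it crosses the x-axis at x ∈ {-1, 0, 1}; it meets the z-axis at z = 0 (among the integer gridlines); among the integer gridlines, it crosses the y-axis at y ∈ {-1, 0, 1}.
Finally, matching integer coefficients to the picture gives p.

x^4 + 2*x^2*y^2 + y^4 - x^2 - y^2 + 2*z^2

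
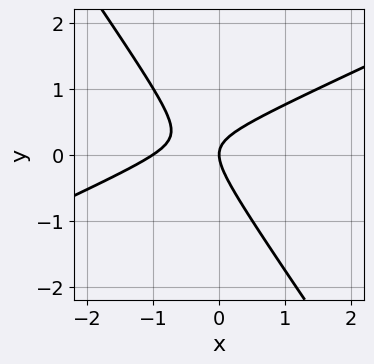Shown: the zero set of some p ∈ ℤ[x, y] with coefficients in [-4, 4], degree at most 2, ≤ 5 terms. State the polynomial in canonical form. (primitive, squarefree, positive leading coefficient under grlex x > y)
2*x^2 - 3*x*y - 3*y^2 + 2*x

First, degree: no degree-1 curve has this shape, so deg p = 2.
Next, from the visible intercepts: among the integer gridlines, it crosses the x-axis at x ∈ {-1, 0}; one y-axis crossing is at y = 0.
Finally, solving for integer coefficients yields p as stated.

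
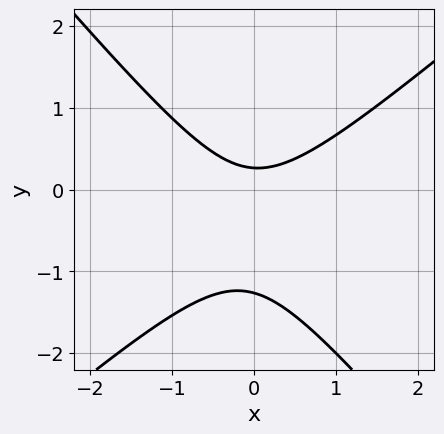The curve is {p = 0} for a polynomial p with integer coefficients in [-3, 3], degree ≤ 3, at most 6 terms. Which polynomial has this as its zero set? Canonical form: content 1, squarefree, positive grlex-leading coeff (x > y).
3*x^2 - x*y - 3*y^2 - 3*y + 1

1. Degree: a generic line meets the curve in up to 2 points, so deg p = 2.
2. Observable constraints: it misses every integer gridline on the x-axis.
3. Together with the visible shape, these determine p as stated.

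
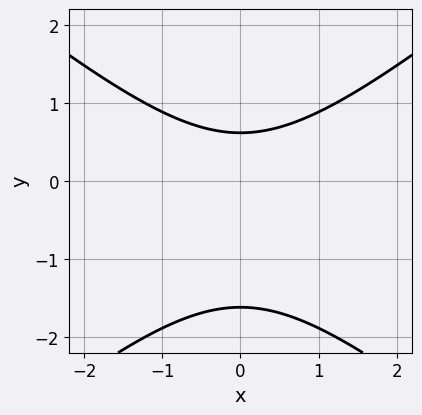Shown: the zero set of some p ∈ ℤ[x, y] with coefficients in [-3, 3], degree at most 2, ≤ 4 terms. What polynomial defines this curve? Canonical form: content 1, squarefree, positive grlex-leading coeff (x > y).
2*x^2 - 3*y^2 - 3*y + 3

(a) Degree: a generic line meets the curve in up to 2 points, so deg p = 2.
(b) Symmetries: the x ↦ −x reflection is a symmetry, so x appears only in even powers.
(c) Observable constraints: the curve avoids every integer x-axis point in the box.
(d) Assembling these constraints gives the stated polynomial.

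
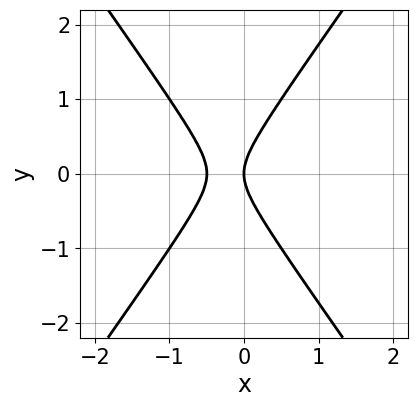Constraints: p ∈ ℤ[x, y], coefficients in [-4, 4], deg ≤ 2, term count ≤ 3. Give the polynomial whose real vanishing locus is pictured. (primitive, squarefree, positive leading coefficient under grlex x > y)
2*x^2 - y^2 + x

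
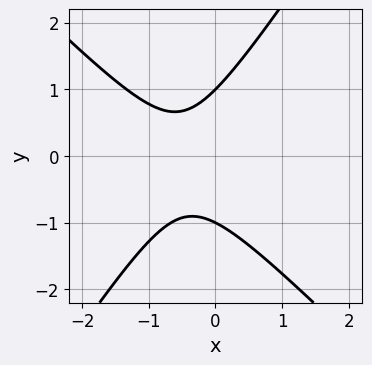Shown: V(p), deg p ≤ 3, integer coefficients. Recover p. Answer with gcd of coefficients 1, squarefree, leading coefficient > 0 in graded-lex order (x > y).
3*x^2 + x*y - 2*y^2 + 3*x + 2

The degree is 2 — a generic line meets the curve in up to 2 points.
From the axis intercepts and sections: the y-axis gridline crossings are at y ∈ {-1, 1}; the curve avoids every integer x-axis point in the box.
These observations pin down the coefficients.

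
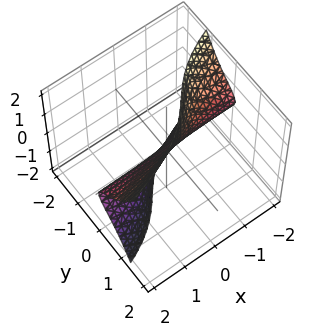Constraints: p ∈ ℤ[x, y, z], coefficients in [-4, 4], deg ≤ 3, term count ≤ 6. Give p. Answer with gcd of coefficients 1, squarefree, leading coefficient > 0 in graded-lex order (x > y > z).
2*x*z^2 - 3*y^3 - y*z^2 - 3*y + 2*z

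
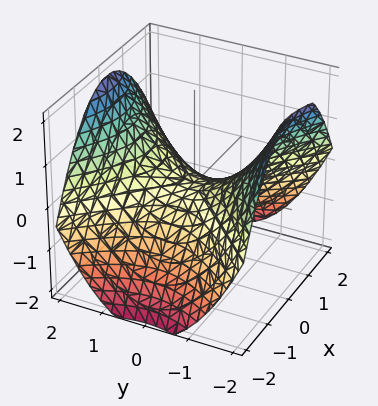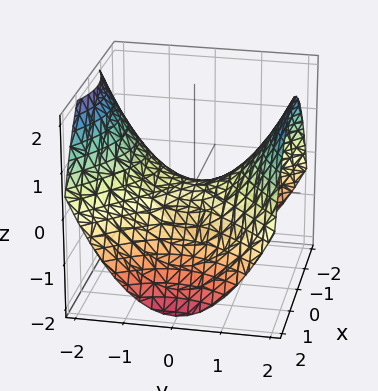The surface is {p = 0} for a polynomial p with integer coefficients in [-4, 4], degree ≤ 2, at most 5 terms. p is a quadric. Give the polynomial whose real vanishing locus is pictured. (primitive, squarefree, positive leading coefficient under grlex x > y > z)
1. The degree is 2 — a hyperbolic paraboloid; a quadric.
2. Symmetries: mirror symmetry y ↦ −y ⇒ only even powers of y; mirror symmetry x ↦ −x ⇒ only even powers of x.
3. Reading off the gridlines: it meets the y-axis at y = 0 (among the integer gridlines); it crosses the z-axis at the gridline z = 0; it meets the x-axis at x = 0 (among the integer gridlines).
4. These observations pin down the coefficients.

x^2 - y^2 + 2*z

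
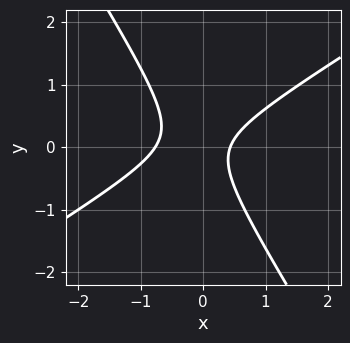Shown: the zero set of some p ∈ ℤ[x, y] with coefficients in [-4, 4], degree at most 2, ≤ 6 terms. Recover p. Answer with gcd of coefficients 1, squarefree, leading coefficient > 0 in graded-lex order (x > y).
First, degree: a generic line meets the curve in up to 2 points, so deg p = 2.
Then, checking where it meets the axes: the curve avoids every integer y-axis point in the box.
Finally, matching integer coefficients to the picture gives p.

3*x^2 - 3*x*y - 3*y^2 + x - 1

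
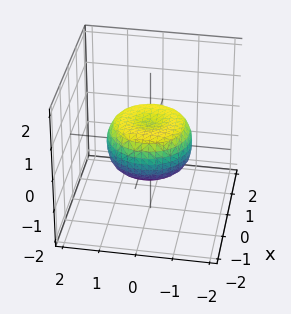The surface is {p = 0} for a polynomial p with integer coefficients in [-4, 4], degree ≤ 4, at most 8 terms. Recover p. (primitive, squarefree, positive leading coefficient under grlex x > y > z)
2*x^4 + 4*x^2*y^2 + 2*y^4 - 2*x^2 - 2*y^2 + 3*z^2 - 1

1. The degree is 4 — a generic line meets the surface in up to 4 points.
2. By symmetry, every cross-section ⟂ z is a circle, so x, y appear only via x² + y².
3. Checking where it meets the axes: a circular section at z = 0 has radius between 1 and 2.
4. Assembling these constraints gives the stated polynomial.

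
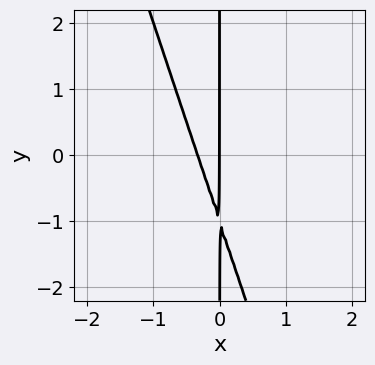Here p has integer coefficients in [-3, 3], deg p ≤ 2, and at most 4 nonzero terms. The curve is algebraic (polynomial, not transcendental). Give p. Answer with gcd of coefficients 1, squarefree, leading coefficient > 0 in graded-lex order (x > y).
3*x^2 + x*y + x

First, the degree is 2 — the shape is more complex than any degree-1 curve.
Next, reading off the gridlines: every point of the y-axis in the box is on the curve; it crosses the x-axis at the gridline x = 0.
Finally, these observations pin down the coefficients.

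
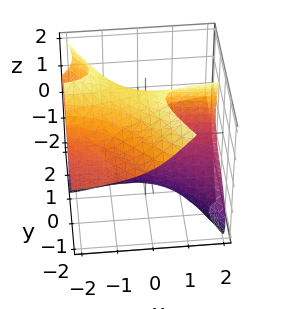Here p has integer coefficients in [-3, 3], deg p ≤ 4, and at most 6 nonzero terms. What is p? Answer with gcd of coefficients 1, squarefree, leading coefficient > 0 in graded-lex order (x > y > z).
3*x*y*z + 2*y^2*z + z^3 + 3*y - 3*z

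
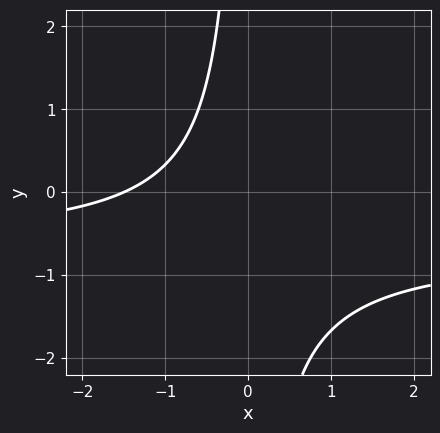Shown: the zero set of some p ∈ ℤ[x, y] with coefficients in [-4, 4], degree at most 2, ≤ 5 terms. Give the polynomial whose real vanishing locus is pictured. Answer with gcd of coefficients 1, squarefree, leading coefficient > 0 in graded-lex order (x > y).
(a) deg p = 2.
(b) Against the integer gridlines: the curve avoids every integer y-axis point in the box.
(c) The integer polynomial consistent with all of this is the stated p.

3*x*y + 2*x + 3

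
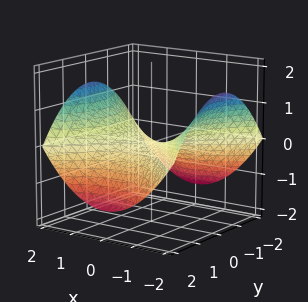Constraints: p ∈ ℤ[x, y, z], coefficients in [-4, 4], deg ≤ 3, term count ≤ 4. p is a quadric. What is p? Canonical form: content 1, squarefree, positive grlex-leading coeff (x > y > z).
x^2 - y^2 - 3*z

1. Degree: a saddle surface; a quadric, so deg p = 2.
2. Symmetries: the y ↦ −y reflection is a symmetry, so y appears only in even powers; it's symmetric under x → −x, forcing even powers of x.
3. Reading off the gridlines: it crosses the y-axis at the gridline y = 0; one x-axis crossing is at x = 0; it crosses the z-axis at the gridline z = 0.
4. Putting this together gives p.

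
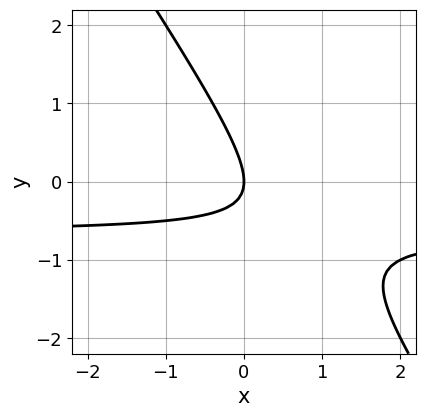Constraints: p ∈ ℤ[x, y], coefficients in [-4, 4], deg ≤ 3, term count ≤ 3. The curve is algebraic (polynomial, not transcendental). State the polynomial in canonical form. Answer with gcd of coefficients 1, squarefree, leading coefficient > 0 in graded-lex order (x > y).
1. The degree is 2 — no degree-1 curve has this shape.
2. Observable constraints: it crosses the x-axis at the gridline x = 0; it crosses the y-axis at the gridline y = 0.
3. Putting this together gives p.

3*x*y + 2*y^2 + 2*x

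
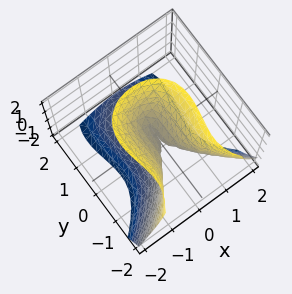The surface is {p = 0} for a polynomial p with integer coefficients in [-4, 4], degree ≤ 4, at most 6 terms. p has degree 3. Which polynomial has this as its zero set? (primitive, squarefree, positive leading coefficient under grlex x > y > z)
(a) deg p = 3. No degree-2 surface has this shape.
(b) From the visible intercepts: it meets the y-axis at y = 0 (among the integer gridlines); it crosses the z-axis at the gridline z = 0; one x-axis crossing is at x = 0.
(c) Solving for integer coefficients yields p as stated.

y^3 + y^2*z + 3*x^2 - z^2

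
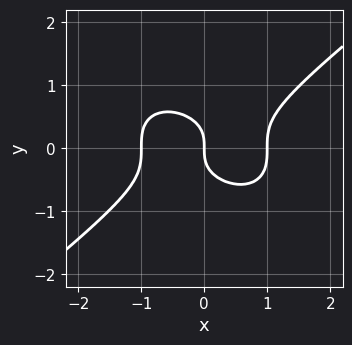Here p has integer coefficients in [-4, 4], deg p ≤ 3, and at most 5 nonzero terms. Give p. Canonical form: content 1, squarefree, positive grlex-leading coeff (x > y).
x^3 - 2*y^3 - x

The degree is 3 — no degree-2 curve has this shape.
From the axis intercepts and sections: the x-axis gridline crossings are at x ∈ {-1, 0, 1}; it crosses the y-axis at the gridline y = 0.
The integer polynomial consistent with all of this is the stated p.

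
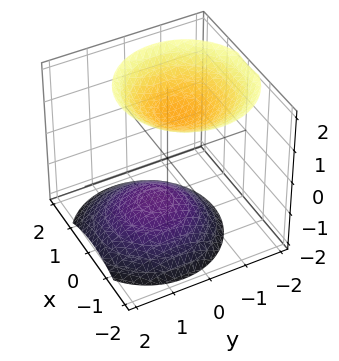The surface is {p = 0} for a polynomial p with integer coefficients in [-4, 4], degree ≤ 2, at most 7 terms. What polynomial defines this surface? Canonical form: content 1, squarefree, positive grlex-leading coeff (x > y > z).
1. The picture has 2 separate pieces. They look like related sheets of one shape, so recover p as a whole.
2. Degree: the shape is more complex than any degree-1 surface, so deg p = 2.
3. From the axis intercepts and sections: no x-intercept at any integer in the box; it misses every integer gridline on the y-axis.
4. Solving for integer coefficients yields p as stated.

2*x^2 + 2*y^2 + y*z - 2*z^2 + 3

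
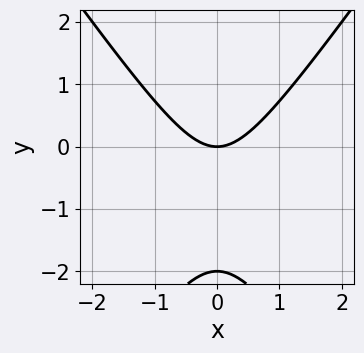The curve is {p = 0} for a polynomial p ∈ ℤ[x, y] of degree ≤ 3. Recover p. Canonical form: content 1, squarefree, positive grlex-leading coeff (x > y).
The degree is 2 — the shape is more complex than any degree-1 curve.
Symmetries: the x ↦ −x reflection is a symmetry, so x appears only in even powers.
Against the integer gridlines: the y-axis gridline crossings are at y ∈ {-2, 0}; it meets the x-axis at x = 0 (among the integer gridlines).
Matching integer coefficients to the picture gives p.

2*x^2 - y^2 - 2*y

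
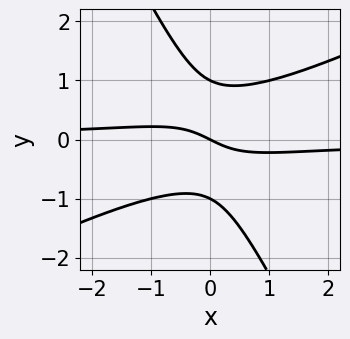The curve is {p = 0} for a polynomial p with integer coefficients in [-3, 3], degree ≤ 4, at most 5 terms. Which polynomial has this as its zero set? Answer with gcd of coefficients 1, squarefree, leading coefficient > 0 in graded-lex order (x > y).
2*x^2*y - 3*x*y^2 - 2*y^3 + x + 2*y

deg p = 3. No degree-2 curve has this shape.
Against the integer gridlines: it meets the x-axis at x = 0 (among the integer gridlines); the y-axis gridline crossings are at y ∈ {-1, 0, 1}.
Solving for integer coefficients yields p as stated.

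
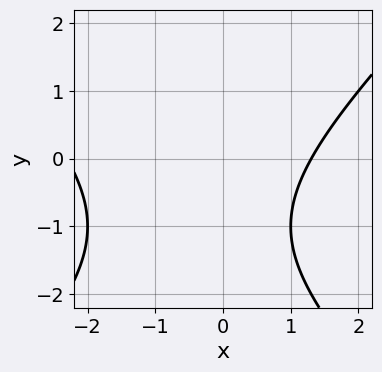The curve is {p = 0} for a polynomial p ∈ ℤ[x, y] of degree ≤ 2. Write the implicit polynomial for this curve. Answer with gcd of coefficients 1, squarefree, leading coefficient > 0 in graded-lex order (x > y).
First, deg p = 2.
Next, against the integer gridlines: the curve avoids every integer y-axis point in the box.
Finally, together with the visible shape, these determine p as stated.

x^2 - y^2 + x - 2*y - 3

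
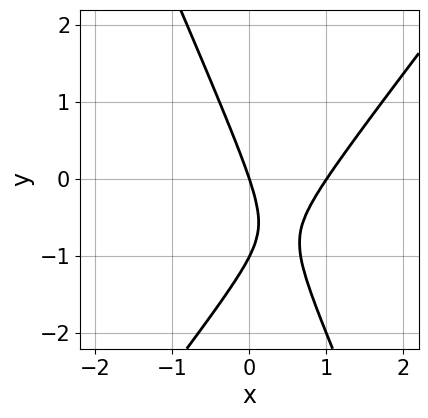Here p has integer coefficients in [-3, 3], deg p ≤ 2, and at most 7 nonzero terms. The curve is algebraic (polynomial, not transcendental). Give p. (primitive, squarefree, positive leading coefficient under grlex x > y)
deg p = 2. The shape is more complex than any degree-1 curve.
Against the integer gridlines: the x-axis gridline crossings are at x ∈ {0, 1}; the y-axis gridline crossings are at y ∈ {-1, 0}.
These observations pin down the coefficients.

3*x^2 - x*y - y^2 - 3*x - y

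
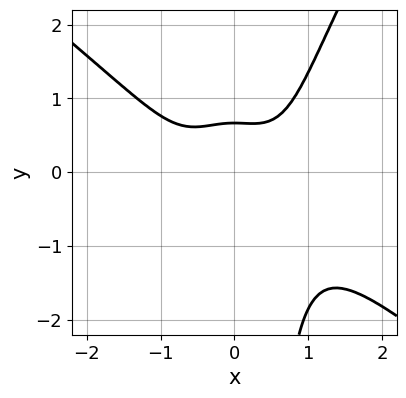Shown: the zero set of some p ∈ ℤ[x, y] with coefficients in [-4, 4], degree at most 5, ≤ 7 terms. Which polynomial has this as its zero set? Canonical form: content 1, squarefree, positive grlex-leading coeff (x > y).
(a) Degree: no degree-3 curve has this shape, so deg p = 4.
(b) From the axis intercepts and sections: it misses every integer gridline on the x-axis.
(c) Matching integer coefficients to the picture gives p.

3*x^4 + 2*x^3*y - 2*x^2*y^2 - 3*y + 2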